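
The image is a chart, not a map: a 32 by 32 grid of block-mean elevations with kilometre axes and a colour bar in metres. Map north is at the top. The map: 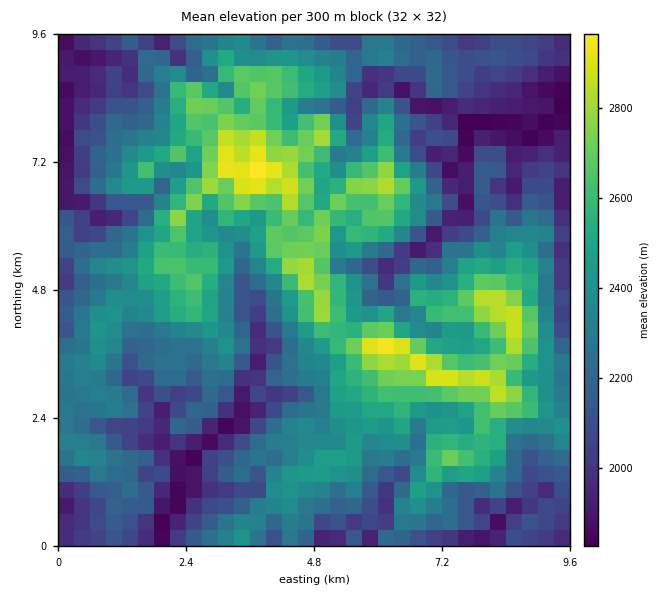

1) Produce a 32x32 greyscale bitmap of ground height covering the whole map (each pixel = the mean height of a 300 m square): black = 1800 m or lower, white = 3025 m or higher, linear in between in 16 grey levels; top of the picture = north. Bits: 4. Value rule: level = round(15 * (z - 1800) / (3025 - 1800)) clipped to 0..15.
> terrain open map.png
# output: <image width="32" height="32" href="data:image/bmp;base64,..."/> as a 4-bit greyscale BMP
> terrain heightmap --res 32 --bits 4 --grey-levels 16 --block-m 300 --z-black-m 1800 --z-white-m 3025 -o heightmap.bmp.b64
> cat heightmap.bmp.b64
<image width="32" height="32" href="data:image/bmp;base64,Qk12AgAAAAAAAHYAAAAoAAAAIAAAACAAAAABAAQAAAAAAAACAAATCwAAEwsAABAAAAAAAAAAAAAAABEREQAiIiIAMzMzAERERABVVVUAZmZmAHd3dwCIiIgAmZmZAKqqqgC7u7sAzMzMAN3d3QDu7u4A////ACM0MhNFZ2RlIkJVQzESQzIiREICNGdlZjQzNmVUMTQzEzVEESNFZ3ZVVCd2VCMTMyNEVCESMzd3dWQ1h1RWQyRFZVMxE0VHiId1Q3mJh1NEZ3ZVIQNFZWeIhmVquphUVWZkMhIRJFZnd4d3WZmZZWdlQzMlQhE1d2eIiWiIqXd3ZWZjE1UhI1ZoiZmHiKu6hmZmU0M1QTM0aJmqqru9ynZmZTNVRVIlVmmau73d3Kh2ZnZFVlZ0FGd4rNztuqu5dlZ3VVZmdiNXir7tuYia2nVGh2VneHUkaKqbuXeIq9t0Rnd3ialkNXrKh5Z6qs3bc0Vnd4modEaKyoVFmZvdyWQ1VniauXRXrbp2Nod5u6ljNXeJqqqFecy2UyNVaJiYY0VVaKqZdou7t4ZTEmZ3h1JTNWeaiHeLu8ipl0EzVndzQxI1nIeZirq6mrl0IjZGUhE0RHnJrLrbm6q6dkFEJEEUV4hYrL3t25nM24UhQhMxE1aKd4zu7tqXqshjEUQjMhNVeJqL7ezLpmimMiFEEiIURWZ5q9zbq8lWlTQwIRARE0VVebrLuoq3N4VDIAARARI0RWm7ubqGZDV0ERIiERARIzRquXu7qYcyMTVDIiEQEiMlZ1Wrq6mHUjM1RDMyERESJVJXl3iHZlZlVUREQzISI0MjVndlZURGZVRDNEMy"/>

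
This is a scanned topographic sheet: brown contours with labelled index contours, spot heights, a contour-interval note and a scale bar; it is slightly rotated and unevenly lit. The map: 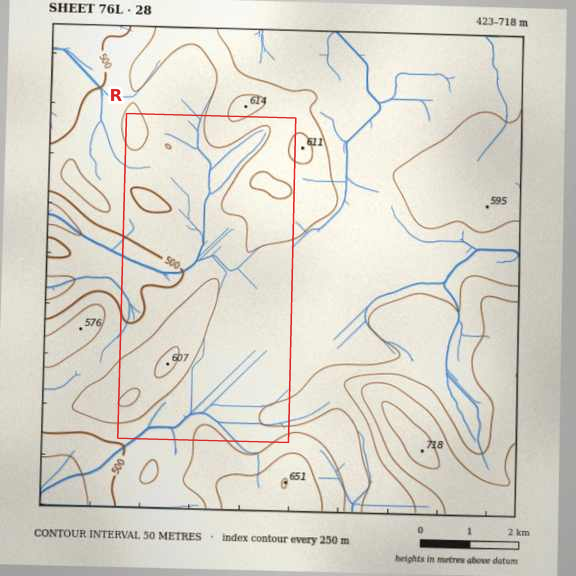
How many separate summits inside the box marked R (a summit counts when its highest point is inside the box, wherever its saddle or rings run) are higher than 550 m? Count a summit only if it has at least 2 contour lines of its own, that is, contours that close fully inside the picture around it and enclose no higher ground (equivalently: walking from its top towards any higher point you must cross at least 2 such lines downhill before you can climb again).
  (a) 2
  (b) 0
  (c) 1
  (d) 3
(c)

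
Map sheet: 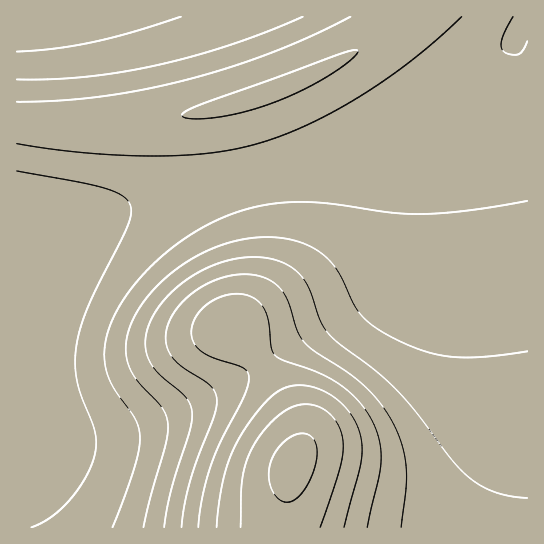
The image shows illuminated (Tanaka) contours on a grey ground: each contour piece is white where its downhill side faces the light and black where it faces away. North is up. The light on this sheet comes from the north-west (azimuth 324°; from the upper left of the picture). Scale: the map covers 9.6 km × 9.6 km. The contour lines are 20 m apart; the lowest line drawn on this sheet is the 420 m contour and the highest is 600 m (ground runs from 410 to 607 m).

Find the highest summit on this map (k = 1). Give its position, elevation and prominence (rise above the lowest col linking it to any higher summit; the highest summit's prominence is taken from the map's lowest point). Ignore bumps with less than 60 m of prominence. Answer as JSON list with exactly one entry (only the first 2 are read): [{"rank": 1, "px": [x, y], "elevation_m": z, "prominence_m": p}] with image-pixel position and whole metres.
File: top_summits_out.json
[{"rank": 1, "px": [293, 465], "elevation_m": 607, "prominence_m": 197}]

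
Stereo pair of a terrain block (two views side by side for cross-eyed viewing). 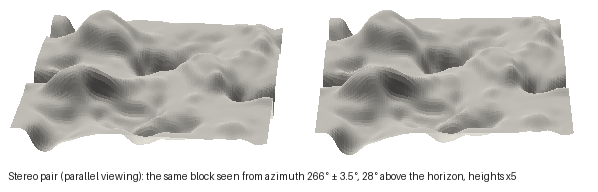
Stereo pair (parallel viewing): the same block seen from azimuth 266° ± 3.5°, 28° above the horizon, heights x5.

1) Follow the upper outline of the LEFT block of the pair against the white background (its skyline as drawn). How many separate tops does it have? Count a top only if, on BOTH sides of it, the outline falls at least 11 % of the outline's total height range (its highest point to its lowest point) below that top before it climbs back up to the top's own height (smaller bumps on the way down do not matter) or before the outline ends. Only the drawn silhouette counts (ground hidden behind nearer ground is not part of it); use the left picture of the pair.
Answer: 2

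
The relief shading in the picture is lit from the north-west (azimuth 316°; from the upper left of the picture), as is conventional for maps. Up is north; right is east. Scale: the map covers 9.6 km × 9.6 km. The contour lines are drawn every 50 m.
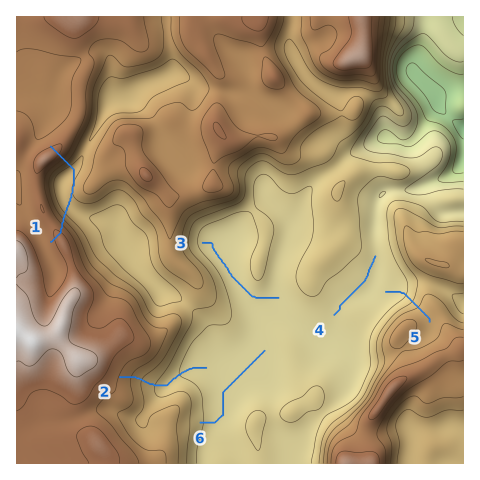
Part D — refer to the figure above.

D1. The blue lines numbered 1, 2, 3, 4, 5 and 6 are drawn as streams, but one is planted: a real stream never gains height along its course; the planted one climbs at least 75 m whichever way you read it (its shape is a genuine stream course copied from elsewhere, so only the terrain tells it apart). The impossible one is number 1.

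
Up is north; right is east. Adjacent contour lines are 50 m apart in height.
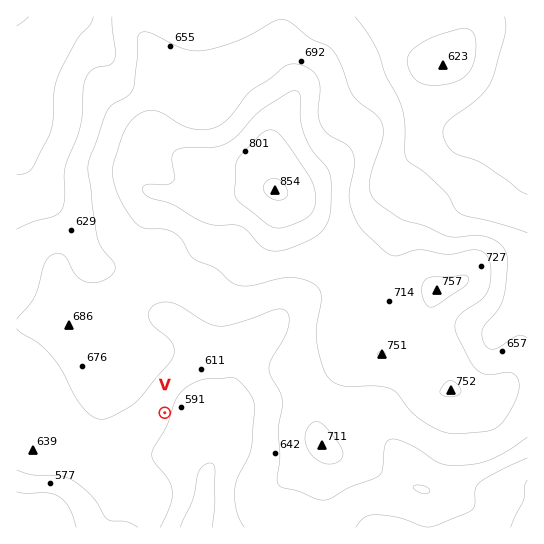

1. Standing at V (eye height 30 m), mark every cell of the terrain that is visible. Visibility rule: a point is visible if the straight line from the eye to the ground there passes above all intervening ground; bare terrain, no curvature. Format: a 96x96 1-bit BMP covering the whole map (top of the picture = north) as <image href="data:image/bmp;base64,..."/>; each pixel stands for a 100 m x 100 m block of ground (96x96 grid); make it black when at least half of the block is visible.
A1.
<image width="96" height="96" href="data:image/bmp;base64,Qk2+BAAAAAAAAD4AAAAoAAAAYAAAAGAAAAABAAEAAAAAAIAEAAATCwAAEwsAAAIAAAAAAAAA////AAAAAAAAAAAAH/4AAAAAAAAAAAAAH/4AAAAAAAAAAAAAH/4AAAAAAAAAAAAAH/4AAAAAAAAAAAAgH/4AAAAAAAAAAAD8P/8AAAAAAAAAAAf+P/8AAAAAAAAAAB////+AAAAAAAAAAf/////iAAAAAAAAB///////AAAAAAAAD///////AAAAAAAD////3///gAAAAAAH////3///gAAAAAAP////////gAAAAAAeAf//////gAAAAAAAAH//////AAAAAAAAAH//////AAAAAAAAAH//////AAAAAAAAAH//////AAAAAAAAAH//////AAAAAAAAAH//////AAAAAAAAAH//////AAAAAAAAAH//////AAAAAAAAAH//////AAAOAAAAAH//////AAAeAAAAAH//////gAA+AAAAAAf/////4AA+AAAAAAP//////gA/AAAAAAH///////wfAAAAAAD///////gHAAAAAAD///////AAAAAAAAA///////AAAAAAAAAH/////2AAAAAAAAAAf////gAAAAAAAAAAf////AAAAAAAAAAAf////AAAAAAAAAAAf////AAAAAAAAAAAf////AAAAAAAAAAAf////AAAAAAAAAAAf////AAAAAAAAAAA/////AAAAAAAAAAA/////AAAAAAAAAAA/////AAAAAAAAAAB/////AAAAAAAAAAB/////AAAAAAAAAAD/////AAAAAAAAAAH////+AAAAAAAAAAH////+AAAAAAAAAAH////8AAAAAAAAAAD////4AAAAAAAAAAB////gAAAAAAAAAAB////AAAAAAAAAAAB////AAAAAAAAAAAB////AAAAAAAAAAAD////AAAAAAAAAAAH////AAAAAAAAAAAP////AAAAAAAAAAAf////AAAAAAAAAAB////+AAAAAAAAAAD////8AAAAAAAAAAH/w//gAAAAAAAAAAH8AP+AAAAAAAAAAAPAAH4AAAAAAAAAAAAAADgAAAAAAAAAAAAAAAAAAAAAAAAAAAAAAAAAAAAAAAAAAAAAAAAAAAAAAAAAAAAAAAAAAAAAAAAAAAAAAAAAAAAAAAAAAAAAAAAAAAAAAAAAAAAAAAAAAAAAAAAAAAAAAAAAAAAAAAAAAAAAAAAAAAAAAAAAAAAAAAAAAAAAAAAAAAAAAAAAAAAAAAAAAAAAAAAAAAAAAAAAAAAAAAAAAAAAAAAAAAAAAAAAAAAAAAAAAAAAAAAAAAAAAAAAAAAAAAAAAAAAAAAAAAAAAAAAAAAAAAAAAAAAAAAAAAAAAAAAAAAAAAAAAAAAAAAAAAAAAAAAAAAAAAAAAAAAAAAAAAAAAAAAAAAAAAAAAAAAAAAAAAAAAAAAAAAAAAAAAAAAAAAAAAAAAAAAAAAAAAAAAAAAAAAAAAAAAAAAAAAAAAAAAAAAAAAAAAAAAAAAAAAAAAAAAAAAAAAAAAAAAAAAAAAAAAAAAAAAAAAAAAAAAAAAAAAAAAAAAAAAAAAAAAAAAAAAAAAAAAA="/>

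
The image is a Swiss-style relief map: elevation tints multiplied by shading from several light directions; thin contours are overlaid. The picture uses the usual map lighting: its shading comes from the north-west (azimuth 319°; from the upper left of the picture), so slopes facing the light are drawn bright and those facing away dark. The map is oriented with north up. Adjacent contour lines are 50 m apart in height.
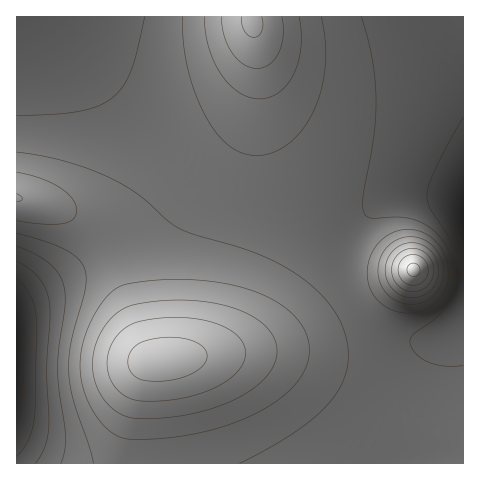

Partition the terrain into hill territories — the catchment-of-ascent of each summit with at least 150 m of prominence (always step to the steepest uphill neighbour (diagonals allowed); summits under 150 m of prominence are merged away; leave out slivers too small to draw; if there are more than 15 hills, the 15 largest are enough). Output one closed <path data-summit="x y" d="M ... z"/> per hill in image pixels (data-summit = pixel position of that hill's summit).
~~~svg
<path data-summit="164 360" d="M49 16l-33 1 0 446 379 1 1-6 8-5 9-34 22-65 8-15 7-7-23 8-24-1-22-11-20-21-13-27-2-10 0-21 10-22 16-17-23 8-57-4-43-8-32-14-25-20-72-71-32-35z"/><path data-summit="252 21" d="M449 16l-399 1 38 49 32 35 46 47 44 40 22 12 25 8 45 8 47 2 11-2 24-14 21-8 29 0 30 9 0-148-10-23z"/><path data-summit="413 270" d="M425 193l-28 4-16 7-12 8-13 15-6 10-4 12 0 21 5 17 10 20 20 21 15 9 11 3 25-1 17-8 14-11-20 19-8 15-22 65-9 34-8 5-1 5 68 1 1-260-15-6z"/>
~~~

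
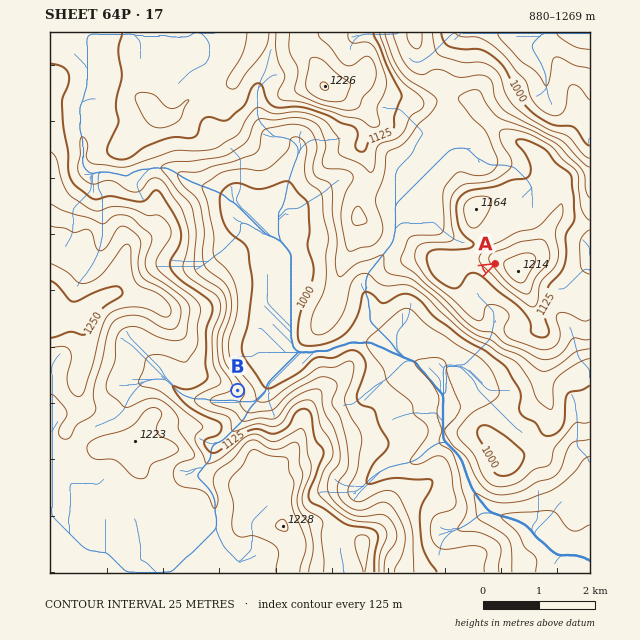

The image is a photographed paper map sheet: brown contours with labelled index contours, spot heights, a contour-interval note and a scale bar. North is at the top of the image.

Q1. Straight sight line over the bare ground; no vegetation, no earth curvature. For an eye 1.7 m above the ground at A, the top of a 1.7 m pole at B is visible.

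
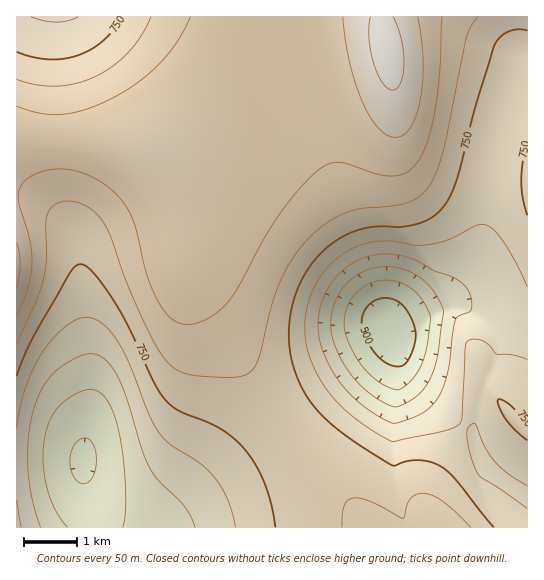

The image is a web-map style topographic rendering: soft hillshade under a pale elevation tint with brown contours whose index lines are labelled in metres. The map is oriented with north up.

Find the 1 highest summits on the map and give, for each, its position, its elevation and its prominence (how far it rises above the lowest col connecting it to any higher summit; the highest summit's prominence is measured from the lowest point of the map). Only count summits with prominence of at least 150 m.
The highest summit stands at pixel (387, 49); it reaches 967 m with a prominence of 493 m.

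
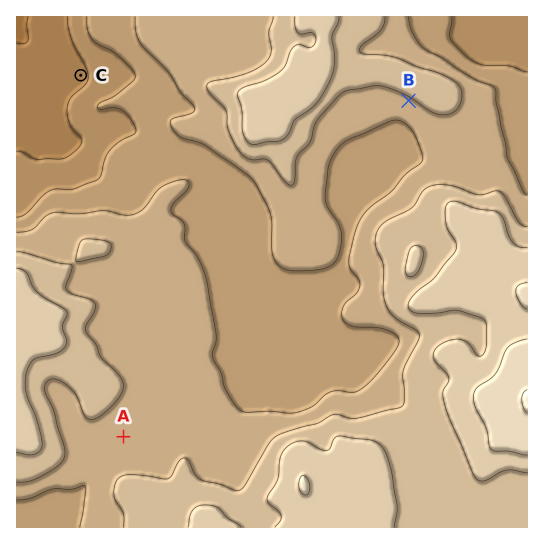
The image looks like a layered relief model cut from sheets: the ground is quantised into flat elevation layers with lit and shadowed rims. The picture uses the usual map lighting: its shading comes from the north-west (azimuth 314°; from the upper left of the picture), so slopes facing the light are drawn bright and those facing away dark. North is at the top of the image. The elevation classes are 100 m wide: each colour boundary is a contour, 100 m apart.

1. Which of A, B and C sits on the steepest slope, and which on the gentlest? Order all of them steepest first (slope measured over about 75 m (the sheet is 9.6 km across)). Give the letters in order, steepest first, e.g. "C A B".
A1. B C A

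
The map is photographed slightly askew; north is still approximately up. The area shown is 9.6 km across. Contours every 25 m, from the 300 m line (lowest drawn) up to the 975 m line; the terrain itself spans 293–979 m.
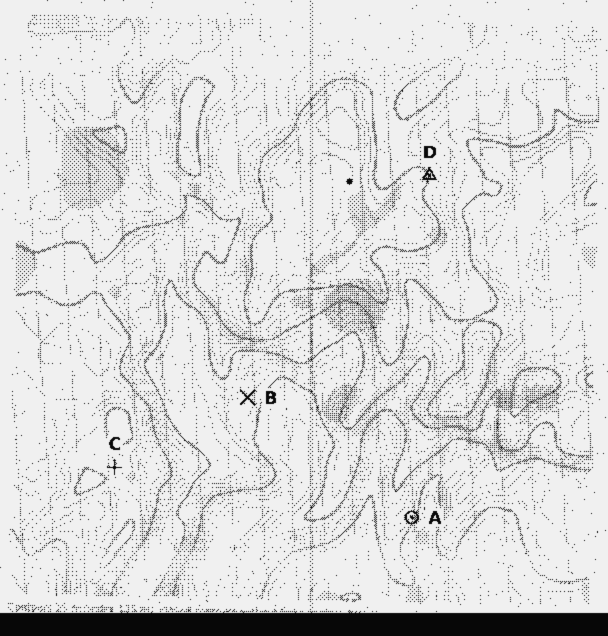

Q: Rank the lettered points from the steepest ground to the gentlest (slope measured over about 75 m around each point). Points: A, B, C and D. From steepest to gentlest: A B D C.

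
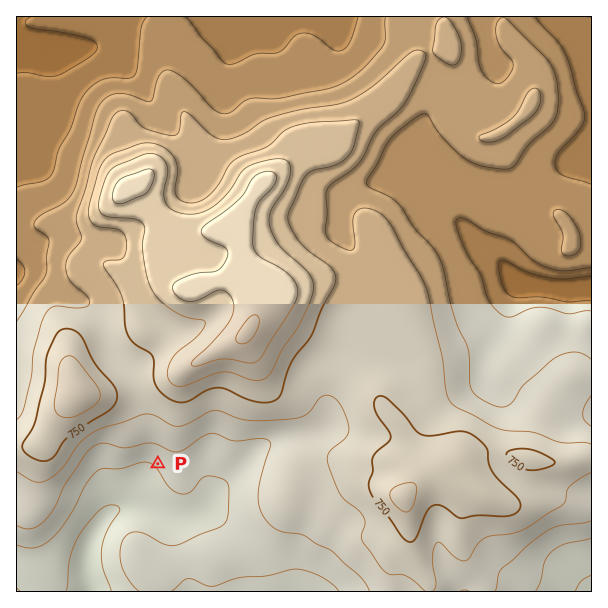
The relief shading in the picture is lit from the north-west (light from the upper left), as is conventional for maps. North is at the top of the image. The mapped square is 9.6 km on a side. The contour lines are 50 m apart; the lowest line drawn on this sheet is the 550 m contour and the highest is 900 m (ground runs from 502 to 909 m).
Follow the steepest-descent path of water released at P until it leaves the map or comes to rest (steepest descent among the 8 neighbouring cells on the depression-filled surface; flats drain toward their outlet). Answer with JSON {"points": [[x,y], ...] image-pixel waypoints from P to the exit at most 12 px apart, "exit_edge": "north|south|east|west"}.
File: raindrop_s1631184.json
{"points": [[158, 464], [146, 476], [140, 488], [129, 500], [117, 509], [105, 518], [96, 530], [90, 542], [87, 554], [87, 566], [87, 578], [90, 590], [90, 591]], "exit_edge": "south"}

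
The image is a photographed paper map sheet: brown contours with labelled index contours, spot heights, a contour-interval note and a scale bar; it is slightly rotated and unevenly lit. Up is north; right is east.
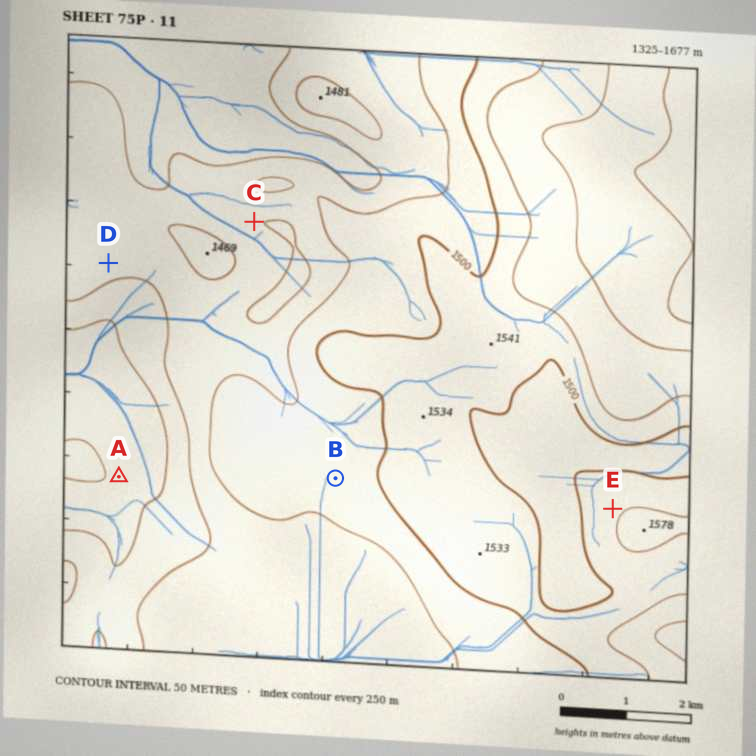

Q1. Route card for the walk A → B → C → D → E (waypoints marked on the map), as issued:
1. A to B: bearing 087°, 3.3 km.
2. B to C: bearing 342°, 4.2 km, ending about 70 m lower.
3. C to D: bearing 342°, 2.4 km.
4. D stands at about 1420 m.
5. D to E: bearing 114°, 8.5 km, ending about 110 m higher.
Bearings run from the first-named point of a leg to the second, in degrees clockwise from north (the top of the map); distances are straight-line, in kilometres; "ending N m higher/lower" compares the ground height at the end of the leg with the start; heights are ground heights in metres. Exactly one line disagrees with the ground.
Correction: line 3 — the bearing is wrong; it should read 251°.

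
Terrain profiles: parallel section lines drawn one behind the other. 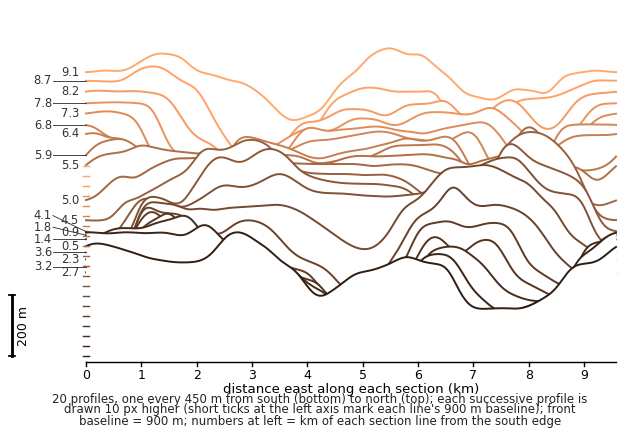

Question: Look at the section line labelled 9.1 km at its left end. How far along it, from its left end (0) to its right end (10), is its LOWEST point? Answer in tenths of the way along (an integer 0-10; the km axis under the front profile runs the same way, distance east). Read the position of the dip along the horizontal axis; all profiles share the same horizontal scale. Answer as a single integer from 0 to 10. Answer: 4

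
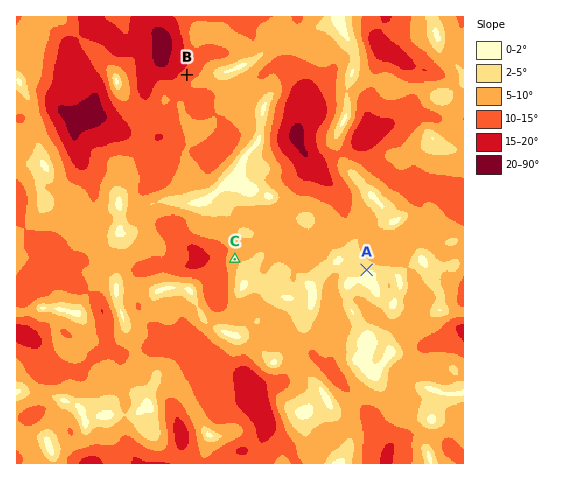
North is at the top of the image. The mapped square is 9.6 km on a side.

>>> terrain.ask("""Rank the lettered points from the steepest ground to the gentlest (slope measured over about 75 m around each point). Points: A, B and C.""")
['B', 'C', 'A']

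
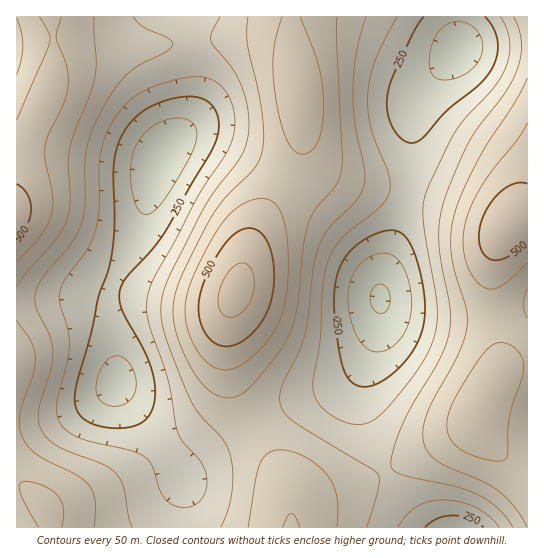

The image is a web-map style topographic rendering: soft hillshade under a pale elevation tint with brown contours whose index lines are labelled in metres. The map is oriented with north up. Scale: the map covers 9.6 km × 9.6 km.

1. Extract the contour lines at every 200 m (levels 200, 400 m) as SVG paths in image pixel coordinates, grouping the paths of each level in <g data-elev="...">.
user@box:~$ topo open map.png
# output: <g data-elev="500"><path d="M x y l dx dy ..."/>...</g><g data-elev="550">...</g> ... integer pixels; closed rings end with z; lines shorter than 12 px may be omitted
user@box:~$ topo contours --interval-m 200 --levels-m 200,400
<g data-elev="200"><path d="M111 406l-6-2-6-5-3-6 0-10 3-11 6-9 6-6 7-1 7 3 6 7 5 11 0 10-2 8-6 7-7 4z"/><path d="M374 352l-11-7-9-15-5-20 0-20 4-15 8-12 12-8 13-2 11 5 8 13 6 20 0 20-4 16-9 15-12 8z"/><path d="M143 214l-4-3-3-6-5-22 0-20 5-17 9-13 13-10 17-5 14 2 5 5 3 8-1 9-5 12-29 49-11 10z"/><path d="M439 79l-7-5-3-9 1-15 5-13 7-9 8-5 11-1 9 3 8 6 4 10 1 9-4 10-7 9-10 7-12 4z"/></g><g data-elev="400"><path d="M94 527l1-26-2-8-4-8-12-10-41-21-9-8-5-11-3-10 1-12 13-39 2-16-4-16-14-22"/><path d="M337 527l0-30-3-11-6-9-9-10-12-9-13-6-13-2-8 1-6 3-7 11-5 16-7 46"/><path d="M527 318l-4-13 4-16"/><path d="M17 286l10-15 30-33 7-11 4-10 2-18-2-34 2-16 4-16 17-40 5-20-2-56"/><path d="M527 78l-12 24-37 58-15 30-8 23-4 20 0 20 4 20 11 36 1 18-3 14-6 14-30 55-4 12-1 12 2 13 8 11 12 7 36 15 17 11 16 15 13 21"/><path d="M17 18l4 13 2 14-2 14-4 16"/><path d="M248 17l-1 14 0 14 12 48 4 26 1 19-2 15-8 16-29 29-16 23-28 57-6 16-2 13 1 14 3 14 7 18 9 17 8 12 8 8 9 6 9 2 11-2 12-9 24-28 13-21 6-13 4-15 6-63 5-22 7-15 19-22 6-13 2-18-5-114 0-26"/></g>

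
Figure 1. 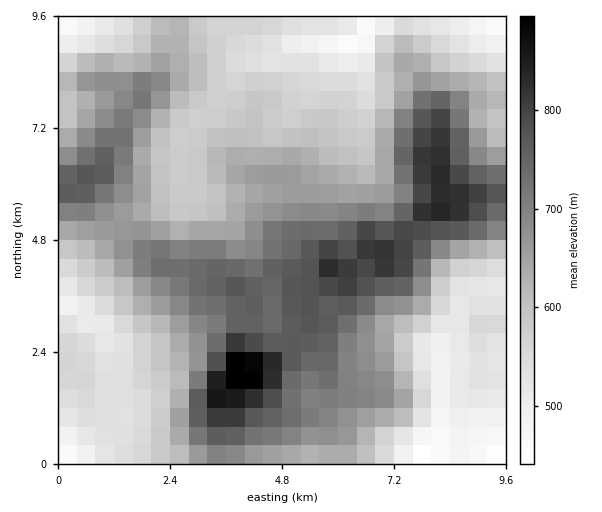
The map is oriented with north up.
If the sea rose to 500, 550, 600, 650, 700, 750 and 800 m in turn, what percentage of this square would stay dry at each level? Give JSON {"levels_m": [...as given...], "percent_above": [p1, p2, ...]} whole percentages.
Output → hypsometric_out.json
{"levels_m": [500, 550, 600, 650, 700, 750, 800], "percent_above": [94, 79, 60, 44, 29, 16, 6]}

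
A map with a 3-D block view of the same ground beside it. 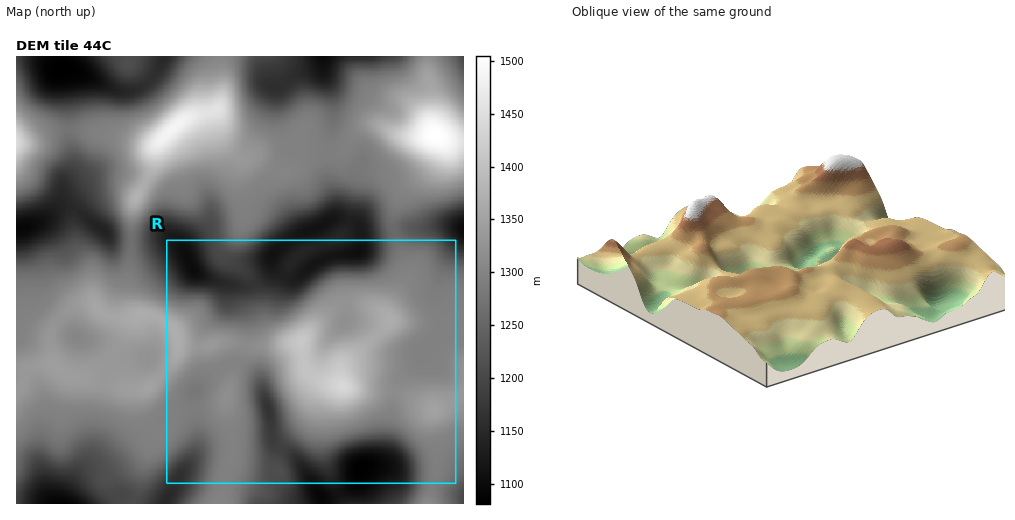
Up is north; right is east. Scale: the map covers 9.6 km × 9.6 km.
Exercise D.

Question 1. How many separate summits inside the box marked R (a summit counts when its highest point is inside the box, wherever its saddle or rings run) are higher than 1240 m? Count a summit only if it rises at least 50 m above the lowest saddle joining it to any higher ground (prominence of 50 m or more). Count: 2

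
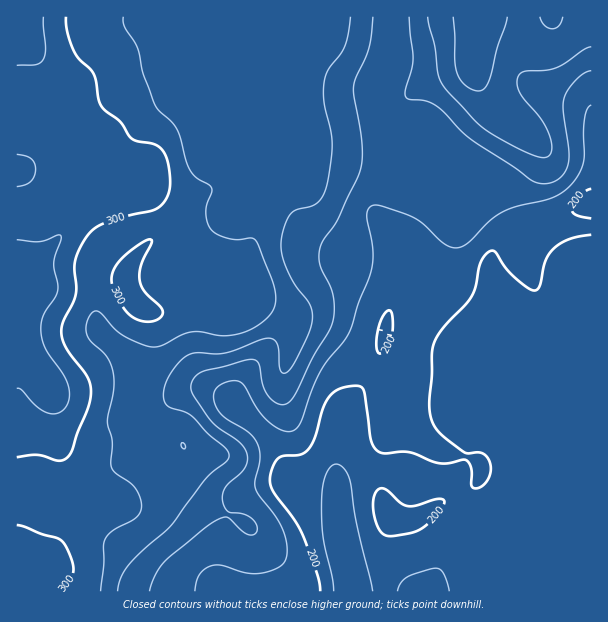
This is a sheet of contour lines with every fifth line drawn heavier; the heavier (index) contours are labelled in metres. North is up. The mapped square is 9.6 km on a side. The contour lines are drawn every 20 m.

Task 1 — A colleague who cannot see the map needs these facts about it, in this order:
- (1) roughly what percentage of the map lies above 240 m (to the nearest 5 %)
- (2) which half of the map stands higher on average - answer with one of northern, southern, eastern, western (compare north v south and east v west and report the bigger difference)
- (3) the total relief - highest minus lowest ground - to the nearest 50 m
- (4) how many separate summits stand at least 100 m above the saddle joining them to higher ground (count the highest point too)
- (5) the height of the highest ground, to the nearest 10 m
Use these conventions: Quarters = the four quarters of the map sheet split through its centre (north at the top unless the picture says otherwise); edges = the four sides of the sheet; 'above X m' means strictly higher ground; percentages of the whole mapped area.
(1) Ground above 240 m makes up about 55 % of the sheet.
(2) Taken as a whole, the western half is higher than the eastern.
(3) From the lowest to the highest ground is roughly 150 m.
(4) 1 summit rises at least 100 m above its surroundings.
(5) About 340 m is the highest elevation on the sheet.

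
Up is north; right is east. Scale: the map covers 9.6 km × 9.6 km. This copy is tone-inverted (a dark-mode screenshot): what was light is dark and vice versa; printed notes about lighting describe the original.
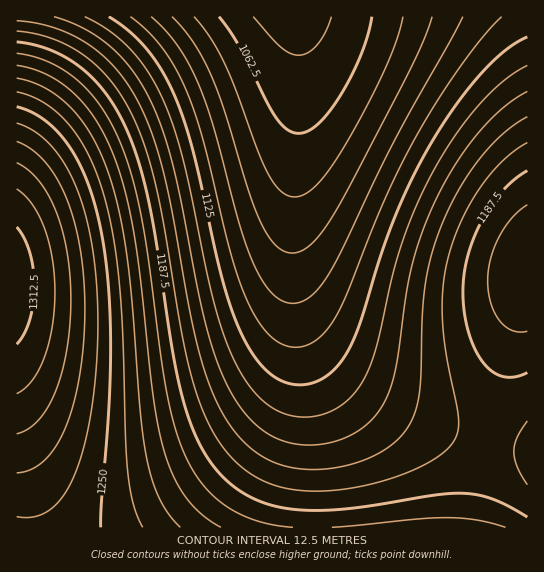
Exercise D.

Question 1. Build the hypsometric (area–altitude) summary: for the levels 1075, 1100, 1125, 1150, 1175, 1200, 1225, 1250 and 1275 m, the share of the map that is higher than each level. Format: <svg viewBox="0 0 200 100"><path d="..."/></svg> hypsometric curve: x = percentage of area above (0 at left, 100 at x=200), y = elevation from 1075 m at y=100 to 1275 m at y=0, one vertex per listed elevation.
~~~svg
<svg viewBox="0 0 200 100"><path d="M183 100l-19-12-24-13-24-13-29-12-34-12-16-13-11-13-12-12"/></svg>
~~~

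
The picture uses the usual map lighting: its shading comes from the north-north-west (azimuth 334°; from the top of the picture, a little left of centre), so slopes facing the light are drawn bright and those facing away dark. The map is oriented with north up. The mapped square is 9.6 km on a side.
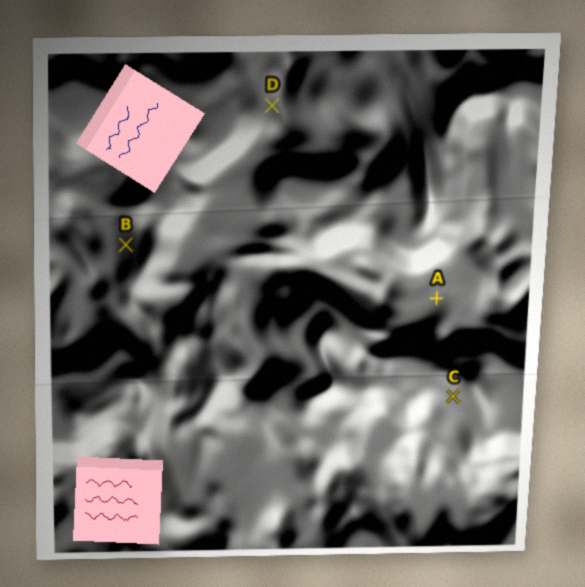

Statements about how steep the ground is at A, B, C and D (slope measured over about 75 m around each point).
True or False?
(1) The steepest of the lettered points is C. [False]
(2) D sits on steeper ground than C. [True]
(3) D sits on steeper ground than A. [True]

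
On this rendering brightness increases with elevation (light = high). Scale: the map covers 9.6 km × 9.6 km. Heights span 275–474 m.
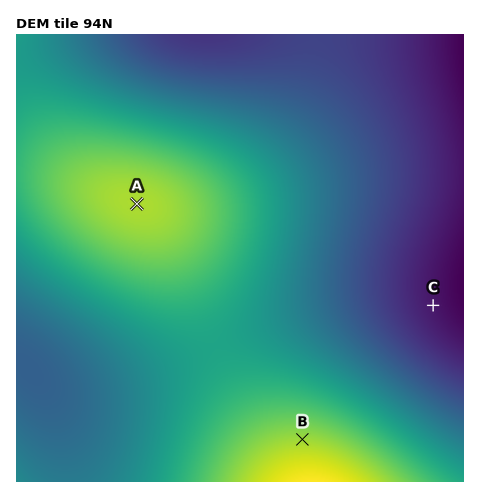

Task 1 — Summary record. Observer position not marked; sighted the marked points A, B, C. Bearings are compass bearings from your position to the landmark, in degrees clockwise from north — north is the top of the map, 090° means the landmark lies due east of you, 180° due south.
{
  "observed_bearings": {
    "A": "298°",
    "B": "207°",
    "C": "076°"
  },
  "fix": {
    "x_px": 362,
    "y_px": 323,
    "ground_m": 330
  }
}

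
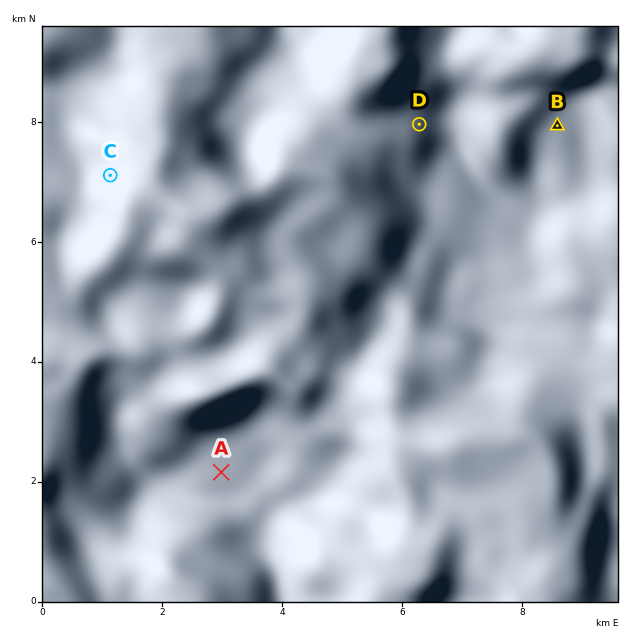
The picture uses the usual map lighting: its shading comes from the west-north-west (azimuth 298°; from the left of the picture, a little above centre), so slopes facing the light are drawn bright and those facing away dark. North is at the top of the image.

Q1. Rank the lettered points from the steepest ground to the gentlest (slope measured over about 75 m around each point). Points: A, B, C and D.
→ C D B A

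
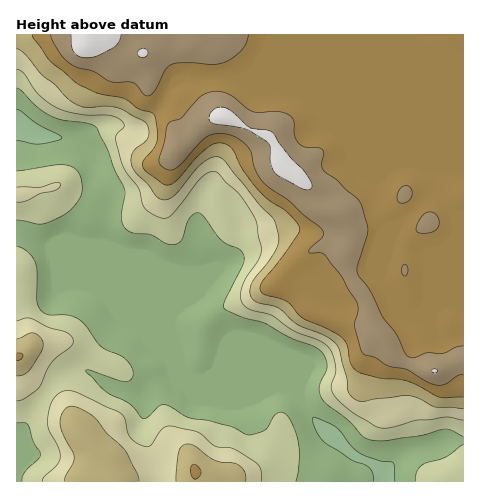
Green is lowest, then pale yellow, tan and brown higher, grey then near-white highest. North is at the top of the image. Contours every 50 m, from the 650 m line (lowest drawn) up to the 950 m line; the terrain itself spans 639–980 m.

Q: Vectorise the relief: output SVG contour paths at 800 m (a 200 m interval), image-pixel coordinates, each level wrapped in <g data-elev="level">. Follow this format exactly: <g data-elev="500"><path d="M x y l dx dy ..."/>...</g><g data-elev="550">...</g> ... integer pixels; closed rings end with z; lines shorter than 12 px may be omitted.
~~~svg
<g data-elev="800"><path d="M139 481l-2-8-14-25-16-14-14-18-12-7-10-3-7 4-4 11 2 11 12 25-1 6-7 13-2 5"/><path d="M246 481l-1-9-6-7-5-2-12-1-7-2-20-14-7-2-6 2-3 5-3 30"/><path d="M17 376l7-1 5-5 11-17 3-8-2-7-7-5-5 0-12 6"/><path d="M17 49l7 4 17 21 13 10 13 14 7 5 13 4 18-1 12 2 29 15 3 7-1 7-3 5-12 9-2 6 0 6 4 9 13 12 11 14 7 2 8-4 22-27 11-9 9-3 8 3 35 44 14 14 5 16 1 8-3 8-25 34-1 7 1 6 7 6 20 5 19 16 26 11 12 8 5 9 7 27 1 12 6 8 9 2 44-6 12 3 16 9 28 2"/></g>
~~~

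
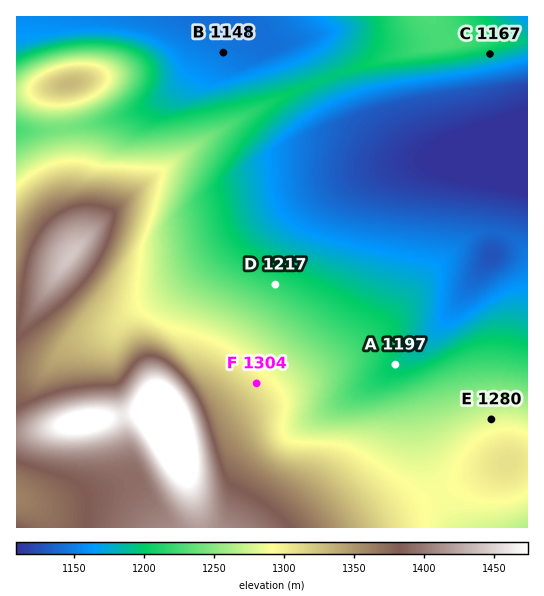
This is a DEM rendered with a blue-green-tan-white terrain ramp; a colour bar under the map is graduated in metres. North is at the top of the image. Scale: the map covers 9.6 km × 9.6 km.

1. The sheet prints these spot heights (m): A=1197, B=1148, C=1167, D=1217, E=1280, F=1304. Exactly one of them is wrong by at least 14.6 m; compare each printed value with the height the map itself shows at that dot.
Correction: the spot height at C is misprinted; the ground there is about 1193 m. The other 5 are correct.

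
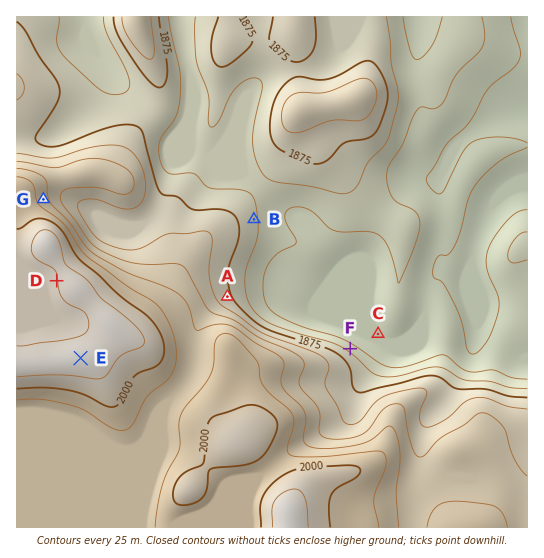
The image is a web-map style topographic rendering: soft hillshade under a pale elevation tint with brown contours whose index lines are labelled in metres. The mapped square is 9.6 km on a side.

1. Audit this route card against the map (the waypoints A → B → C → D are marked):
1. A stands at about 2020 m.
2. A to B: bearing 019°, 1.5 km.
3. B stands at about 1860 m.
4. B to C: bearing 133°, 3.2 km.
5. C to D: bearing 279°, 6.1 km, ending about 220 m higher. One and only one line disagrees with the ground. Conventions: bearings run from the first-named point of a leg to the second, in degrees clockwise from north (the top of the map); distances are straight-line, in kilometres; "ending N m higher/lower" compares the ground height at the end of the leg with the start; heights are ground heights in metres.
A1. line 1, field height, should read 1880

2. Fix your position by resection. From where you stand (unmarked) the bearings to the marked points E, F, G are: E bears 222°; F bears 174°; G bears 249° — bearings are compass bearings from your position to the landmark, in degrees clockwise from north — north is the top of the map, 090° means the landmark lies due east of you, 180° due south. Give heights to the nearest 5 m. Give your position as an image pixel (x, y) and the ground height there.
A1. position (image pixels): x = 322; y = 91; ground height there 1895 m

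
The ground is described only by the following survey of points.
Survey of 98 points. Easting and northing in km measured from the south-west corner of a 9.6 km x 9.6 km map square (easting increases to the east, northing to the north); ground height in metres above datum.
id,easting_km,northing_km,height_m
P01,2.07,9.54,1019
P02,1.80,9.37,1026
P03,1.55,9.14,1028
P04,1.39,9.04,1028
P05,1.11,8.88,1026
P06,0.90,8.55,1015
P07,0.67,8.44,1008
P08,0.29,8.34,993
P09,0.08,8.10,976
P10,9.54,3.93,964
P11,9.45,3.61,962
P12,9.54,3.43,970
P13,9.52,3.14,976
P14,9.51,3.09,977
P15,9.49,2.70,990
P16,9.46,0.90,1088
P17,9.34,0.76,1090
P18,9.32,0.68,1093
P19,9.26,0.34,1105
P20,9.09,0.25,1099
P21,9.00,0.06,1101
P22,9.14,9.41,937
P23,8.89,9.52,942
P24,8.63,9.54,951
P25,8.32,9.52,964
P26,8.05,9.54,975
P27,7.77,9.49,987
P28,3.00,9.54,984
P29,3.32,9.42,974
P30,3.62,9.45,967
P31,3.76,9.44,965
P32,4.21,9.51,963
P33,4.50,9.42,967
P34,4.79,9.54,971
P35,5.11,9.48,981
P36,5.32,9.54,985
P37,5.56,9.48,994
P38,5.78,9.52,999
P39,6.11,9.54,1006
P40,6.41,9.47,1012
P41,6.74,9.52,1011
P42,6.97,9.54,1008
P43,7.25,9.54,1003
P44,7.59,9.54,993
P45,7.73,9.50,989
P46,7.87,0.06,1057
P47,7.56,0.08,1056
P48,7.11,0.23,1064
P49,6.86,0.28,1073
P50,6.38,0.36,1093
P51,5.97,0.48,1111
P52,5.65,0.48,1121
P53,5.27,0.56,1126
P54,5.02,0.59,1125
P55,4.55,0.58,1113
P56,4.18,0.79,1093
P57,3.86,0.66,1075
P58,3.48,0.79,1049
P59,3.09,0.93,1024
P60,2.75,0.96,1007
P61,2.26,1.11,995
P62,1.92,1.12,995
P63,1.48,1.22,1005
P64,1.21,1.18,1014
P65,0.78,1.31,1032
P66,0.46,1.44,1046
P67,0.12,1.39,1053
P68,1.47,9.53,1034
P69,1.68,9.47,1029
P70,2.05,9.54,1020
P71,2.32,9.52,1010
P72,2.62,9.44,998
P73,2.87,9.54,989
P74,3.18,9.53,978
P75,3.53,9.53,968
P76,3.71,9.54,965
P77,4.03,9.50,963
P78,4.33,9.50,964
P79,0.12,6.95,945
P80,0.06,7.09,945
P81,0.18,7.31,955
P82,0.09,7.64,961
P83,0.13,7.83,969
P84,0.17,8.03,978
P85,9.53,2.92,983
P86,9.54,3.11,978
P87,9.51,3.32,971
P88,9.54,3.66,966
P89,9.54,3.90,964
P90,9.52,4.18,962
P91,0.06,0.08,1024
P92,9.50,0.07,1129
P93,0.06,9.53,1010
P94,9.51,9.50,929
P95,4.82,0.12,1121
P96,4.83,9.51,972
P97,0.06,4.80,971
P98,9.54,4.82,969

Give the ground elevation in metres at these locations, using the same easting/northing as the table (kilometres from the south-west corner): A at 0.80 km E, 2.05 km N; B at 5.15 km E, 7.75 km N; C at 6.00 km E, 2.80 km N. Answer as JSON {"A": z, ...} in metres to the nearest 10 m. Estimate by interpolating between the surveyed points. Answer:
{"A": 1040, "B": 1000, "C": 1040}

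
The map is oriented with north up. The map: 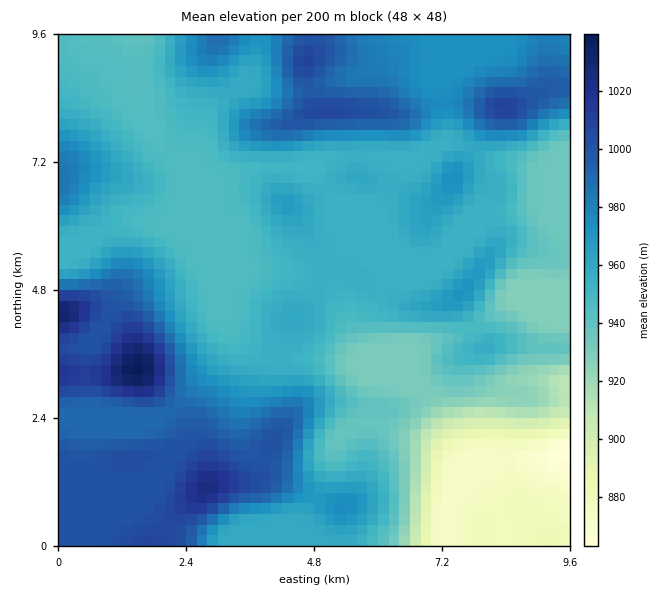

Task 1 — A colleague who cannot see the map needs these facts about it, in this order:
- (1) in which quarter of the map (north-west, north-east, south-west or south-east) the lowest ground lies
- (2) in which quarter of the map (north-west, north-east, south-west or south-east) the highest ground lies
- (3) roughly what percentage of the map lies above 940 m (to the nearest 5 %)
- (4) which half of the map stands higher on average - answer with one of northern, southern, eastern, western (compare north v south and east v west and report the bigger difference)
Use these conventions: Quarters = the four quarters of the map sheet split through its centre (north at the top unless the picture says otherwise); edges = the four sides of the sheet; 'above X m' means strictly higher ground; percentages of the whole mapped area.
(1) The lowest ground is in the south-east quarter.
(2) The highest point lies in the south-west quarter of the map.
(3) Roughly 80 % of the ground is higher than 940 m.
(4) The western half stands higher on average than the eastern half.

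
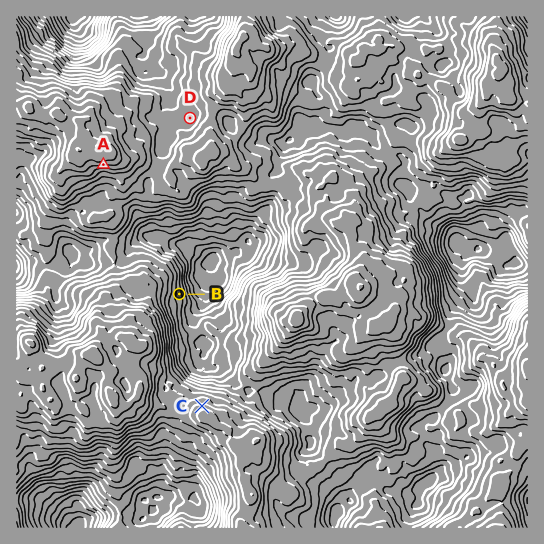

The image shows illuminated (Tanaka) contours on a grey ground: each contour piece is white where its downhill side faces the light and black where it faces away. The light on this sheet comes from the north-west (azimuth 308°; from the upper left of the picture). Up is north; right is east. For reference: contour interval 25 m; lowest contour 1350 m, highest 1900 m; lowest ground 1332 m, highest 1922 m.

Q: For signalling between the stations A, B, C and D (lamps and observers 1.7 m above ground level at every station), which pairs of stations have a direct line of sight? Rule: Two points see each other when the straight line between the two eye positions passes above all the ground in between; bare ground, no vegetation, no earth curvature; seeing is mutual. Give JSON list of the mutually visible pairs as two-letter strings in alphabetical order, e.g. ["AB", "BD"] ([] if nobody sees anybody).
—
["AC", "BC"]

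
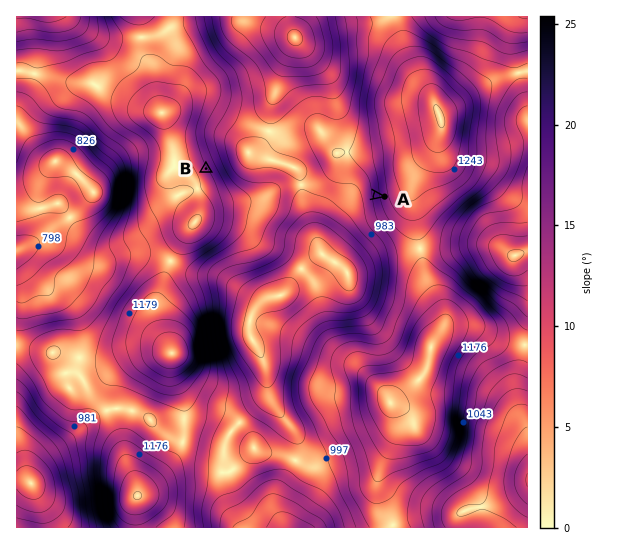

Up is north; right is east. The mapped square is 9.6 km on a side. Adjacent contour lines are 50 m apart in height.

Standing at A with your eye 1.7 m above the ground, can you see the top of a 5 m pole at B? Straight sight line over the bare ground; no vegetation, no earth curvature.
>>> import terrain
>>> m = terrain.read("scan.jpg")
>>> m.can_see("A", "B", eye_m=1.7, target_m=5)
True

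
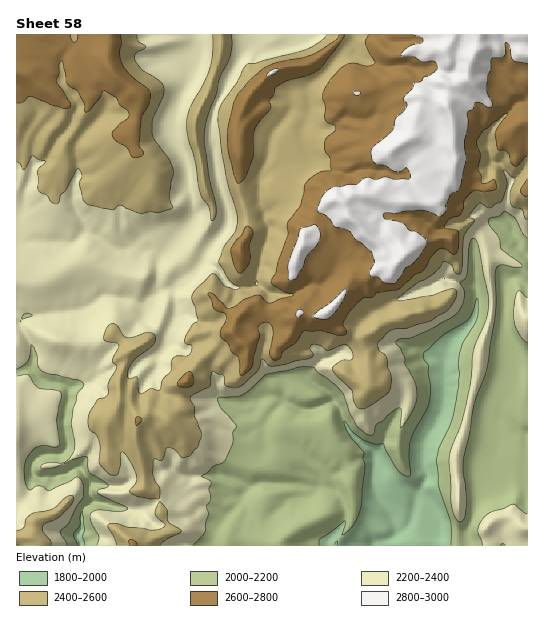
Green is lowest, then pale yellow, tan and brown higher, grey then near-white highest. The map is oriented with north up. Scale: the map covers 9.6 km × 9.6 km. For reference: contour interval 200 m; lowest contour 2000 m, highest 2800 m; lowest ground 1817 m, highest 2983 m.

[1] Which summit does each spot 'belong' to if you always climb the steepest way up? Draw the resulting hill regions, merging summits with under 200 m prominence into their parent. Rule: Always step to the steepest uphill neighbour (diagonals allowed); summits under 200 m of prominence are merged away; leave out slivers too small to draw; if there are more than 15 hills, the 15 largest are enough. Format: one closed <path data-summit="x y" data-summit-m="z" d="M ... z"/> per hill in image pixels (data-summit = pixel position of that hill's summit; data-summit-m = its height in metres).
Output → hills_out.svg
<path data-summit="473 57" data-summit-m="2983" d="M527 34l-172 0-3 11-20 19-5 8-12 9-8 8-1 4-7 0-7 4-1 15-20 25-3 22-8 17-1 12 1 16 9 25-8 26-5 29-3 3-10 2-14-4-12-16-14-7-2 0-8 9-23-26-9 8-2 7 0 31-14 14-19-7-23-3-12 10-12 5-53 5-7 7-2 0-1 50 15-5 10 12 24 6 4 4 0 11-5 20 4 24-1 4-5 6-20 1-7 4-3 6 0 8 9 5 16-1 22-10 12 16-2 10 5 9 37 8 14-1 16-10 9-2 19-2 9-5 11-1 16 1 10 7 6 0-4 8-17 19-10 22 256 0 1-15 5-10 12-41 4-5 18-6 22-1 0-105-15 0-1-11-8-21 1-48 4-4 8-1 9 7 2-1z"/><path data-summit="111 69" data-summit-m="2748" d="M195 34l-179 1 1 287 2 0 7-7 53-5 12-5 12-10 23 3 19 7 14-14-2-12 3-23 31-33 4-8-7-27-3-28-12-21-2-18 18-44 3-22 4-10z"/><path data-summit="273 72" data-summit-m="2823" d="M354 34l-49 0-6 5-22 10-14 0-9-7-13 13-25 49-5 21 0 14 4 16 1 18 9 28 3 16-4 12-17 20-6 12 16 8 7 11 10 7 13 2 9-5 5-29 7-19 1-8-9-24-1-16 1-12 8-17 3-22 20-25 1-15 7-4 7 0 1-4 21-18 4-7 20-19z"/><path data-summit="31 537" data-summit-m="2490" d="M31 367l-15 6 0 172 65 1-2-13 2-4 0-16 4-6 8-6-4-8 0-13-10-13-22 10-16 1-9-5 0-8 3-6 7-4 20-1 5-6 1-4-4-24 5-20 0-11-4-4-24-6z"/><path data-summit="199 111" data-summit-m="2592" d="M254 34l-58 1 0 10-4 10-3 22-18 44 2 18 12 21 3 28 7 24-4 11-20 22 22 26 34-47 1-9-12-42-5-48 5-21 25-49 14-14z"/><path data-summit="133 545" data-summit-m="2622" d="M217 489l-19 1-9 5-19 2-31 13-17-1-29-7-8 5-4 6 0 16-2 4 1 10 2 3 127 0 11-22 21-25-16-9z"/><path data-summit="527 528" data-summit-m="2332" d="M527 469l-21 0-18 6-4 5-12 41-5 10 0 15 61-1z"/><path data-summit="527 319" data-summit-m="2389" d="M517 278l-8 1-4 4-1 25 0 23 10 32 14-2 0-76z"/>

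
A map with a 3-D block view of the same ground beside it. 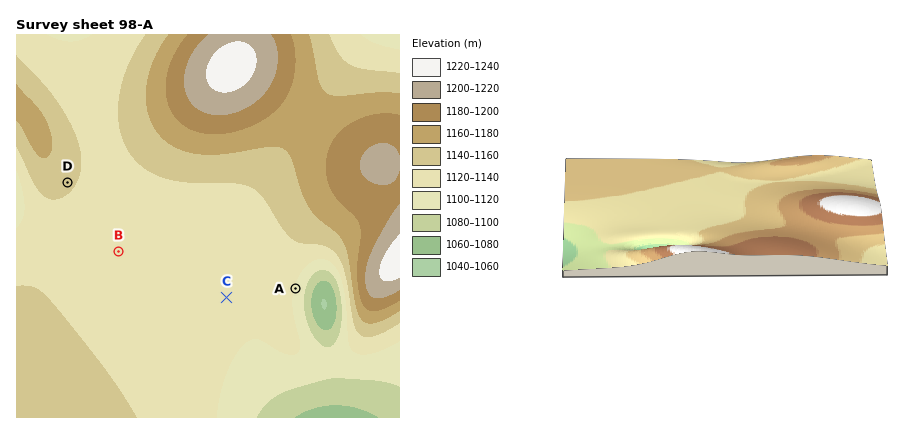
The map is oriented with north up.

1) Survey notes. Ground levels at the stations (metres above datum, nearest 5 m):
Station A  1120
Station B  1130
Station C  1125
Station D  1145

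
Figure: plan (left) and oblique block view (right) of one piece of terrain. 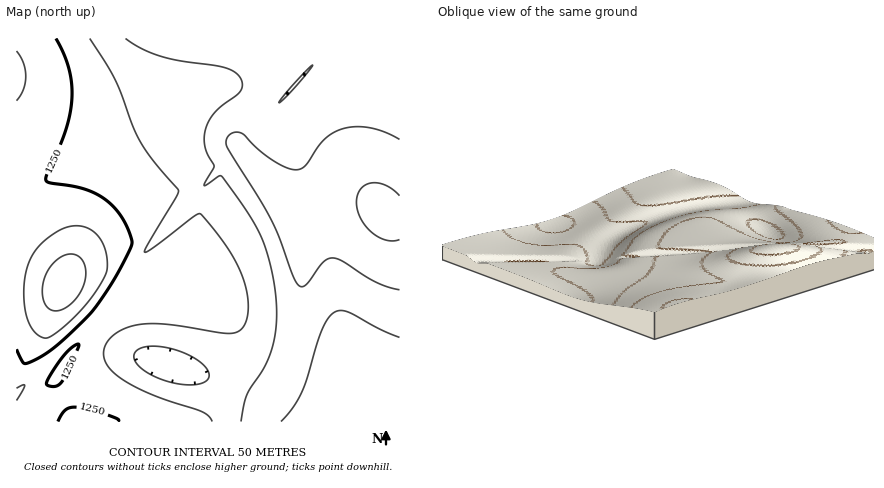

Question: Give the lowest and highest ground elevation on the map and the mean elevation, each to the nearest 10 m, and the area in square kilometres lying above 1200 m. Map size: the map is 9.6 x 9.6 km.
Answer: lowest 1040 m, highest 1380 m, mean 1180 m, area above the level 35.4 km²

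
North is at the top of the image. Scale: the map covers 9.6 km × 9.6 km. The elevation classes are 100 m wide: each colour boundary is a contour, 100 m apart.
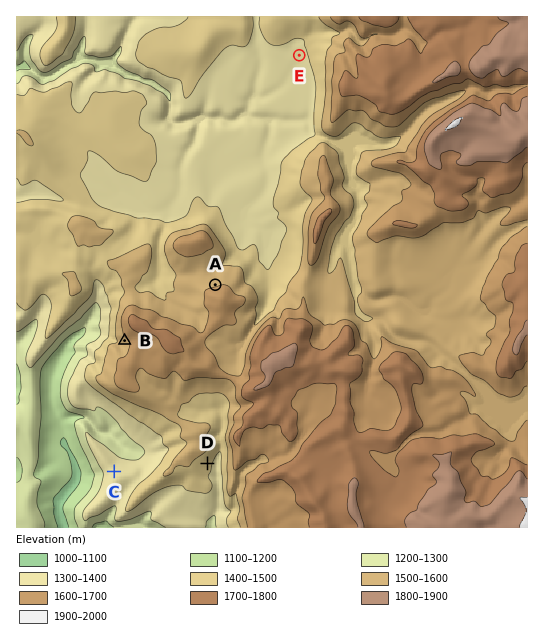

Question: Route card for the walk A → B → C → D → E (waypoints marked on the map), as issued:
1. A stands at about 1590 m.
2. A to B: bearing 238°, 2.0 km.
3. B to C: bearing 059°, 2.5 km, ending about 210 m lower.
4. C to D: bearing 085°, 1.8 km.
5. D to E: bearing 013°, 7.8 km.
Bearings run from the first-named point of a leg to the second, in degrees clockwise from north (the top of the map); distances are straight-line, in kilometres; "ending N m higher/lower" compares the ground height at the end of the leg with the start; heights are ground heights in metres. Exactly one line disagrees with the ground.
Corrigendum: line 3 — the bearing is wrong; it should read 185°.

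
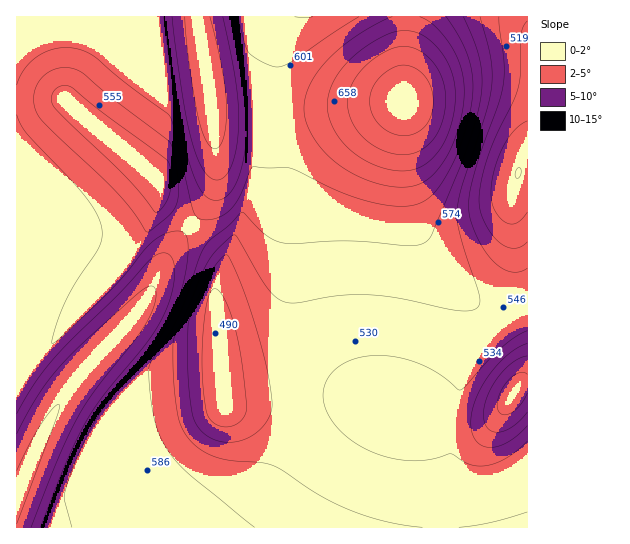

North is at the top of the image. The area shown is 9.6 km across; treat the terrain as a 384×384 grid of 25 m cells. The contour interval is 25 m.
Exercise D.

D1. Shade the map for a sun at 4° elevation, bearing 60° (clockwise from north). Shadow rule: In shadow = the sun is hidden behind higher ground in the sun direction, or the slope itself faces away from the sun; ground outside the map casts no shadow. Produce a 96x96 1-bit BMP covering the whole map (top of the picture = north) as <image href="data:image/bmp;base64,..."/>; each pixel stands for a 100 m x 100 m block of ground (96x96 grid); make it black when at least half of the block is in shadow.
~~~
<image width="96" height="96" href="data:image/bmp;base64,Qk2+BAAAAAAAAD4AAAAoAAAAYAAAAGAAAAABAAEAAAAAAIAEAAATCwAAEwsAAAIAAAAAAAAA////AAAAAAAAAAAAAAAAAAAAAAAAAAAAAAAAAAAAAAAAAAAAAAAAAAAAAAAAAAAAAAAAAAAAAAAAAAAAAAAAAAAAAAAAAAAAAAAAAAAAAAAAAAAAAAAAAAAAAAAAAAAAAAAAAAAAAAAAAAAAAAAAAAAAAAAAAAAAAAAAAAAAAAAAAAAAAAAAAAAAAAAAAAAAAAAAAAAAAAAAAAAAAAAAAAAAAAAAAAAAAAAAAAAAAAAAAAAAAAAAAAAAAAAAAAAAAAAAAAAAAAAAAAAAAAAAAAAAAAAAAAAAAAAAAAAAAAAAAAAAAAAAAAAAAACAAAAAAAAAAAAAAACAAAAAAAAAAAAAAADAAAAAAAAAAAAAAADAAAAAAAAAAAAAAADAAAAAAAAAAAAAAADgAAAAAAAAAAAAAABgAAAAAAAAAAAAAAAwAAAAAAAAAAAAAAAwAAAAAAAAAAAAAAAQAAAAAAAAAAAAAAAAAAAAAAAAAAAAAAAAAAAAAAAAAAAAAAAAAAAAAAAAAAAAAAAAAAAAAAAAAAAAAAAAAAAAAAAAAAAAAAAAAAAAAAAAAAAAAAAAAAAAAAAAAAAAAAAAAAAAAAAAAAAAAAAAAAAAAAAAAAAAAAAAAAAAAAAAAAAAAAAAAAAAAAAAAAAAAAAAAAAAAAAAAAAAAAAAAAAAAGAAAAAAAAAAAAAAAGAAAAAAAAAAAAAAAPAAAAAAAAAAAAAAAPAAAAAAAAAAAAAAAfAAAAAAAAAAAAAAAfAAAAAAAAAAAAAAAfAAAAAAAAAAAAAAA/AAAAAAAAAAAAAAAfAAAAAAAAAAAAAAAeAAAAAAAAAAAAAAAeAAAAAAAAAAAAAAAOAAAAAAAAAAAAAAAOAAAAAAAAAAAAAAAGAAAAAAAAAAAAAAAEAAAAAAAAAAAAAAAAAAAAAAAAAAAAAAAAAAAAAAAAAAAABwAAAAAAAAAAAAAAB/AAAAAAAAAAAAAAD/wAAAAAAAAAAAAAH/8AAAAAAAAAAAAAP/8AAAAAAAAAAAAAf/8AAAAAAAAAAAAAf/8AAAAAAAAAAAAA//8AAAAAAAAAAAAB//8AAAAAAAAAAAAB//8AAAAAAAAAAAAD//8AAAAAAAAAAAAD//8AAABwAAAAAAAH//8AAAD4AAAAAAAH//4AAAD8AAAAAAAH//4AAAD4AAAAAAAP//4AAABwAAAAAAAP//4AAAAgAAAAAAAP//4AAAAAAAAAAAAP//4AAAAAAAAAAAAP//wAAAAAAAAAAAAf//wAAAAAAAAAAAB///wAAAAAAAAAAAD/P/wAAAAAAAAAAAH+H/wAAAAAAAAAAAP4D/wAAAAAAAAAAAPwD/wAAAAAAAAAAAHgD/gAAAAAAAAAAADAD/gAAAAAAAAAAAAAD/gAAAAAAAAAAAAAD/gAAAAAAAAAAAAAD/gAAAAAAAAAAAAAD/AAAAAAAAAAAAAAD/AAAAAAAAAAAAAAD/AAAAAAAAAAAAAAD/AAAAAAAAAAAAAAB/AAAAAAAAAAAAAAA/AAAAAAAAAAAAAAAeAAAAAAAAAAA="/>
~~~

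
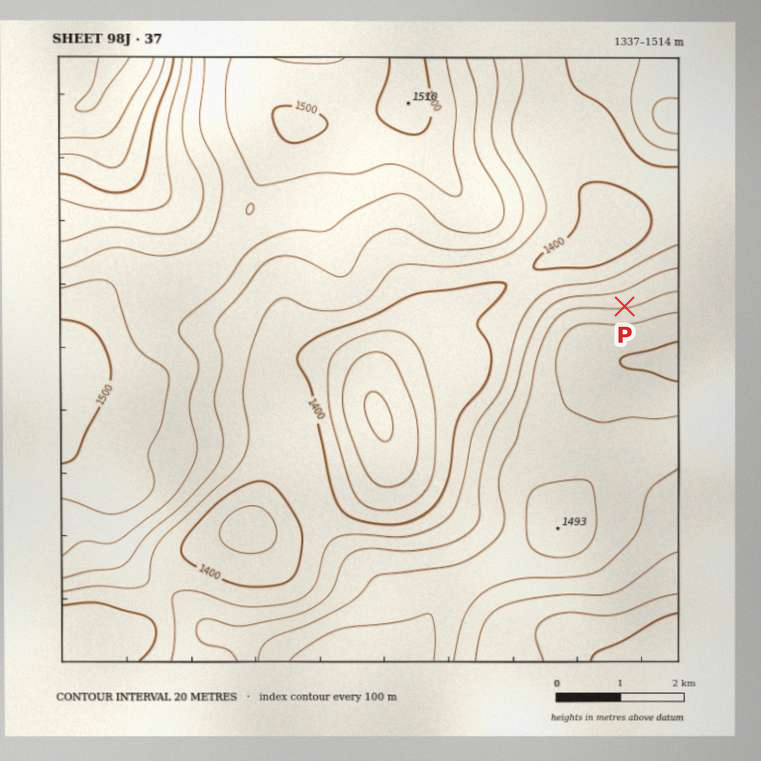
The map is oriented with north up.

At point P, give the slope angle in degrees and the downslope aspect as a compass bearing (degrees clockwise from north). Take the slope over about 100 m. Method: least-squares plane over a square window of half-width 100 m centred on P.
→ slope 4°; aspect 351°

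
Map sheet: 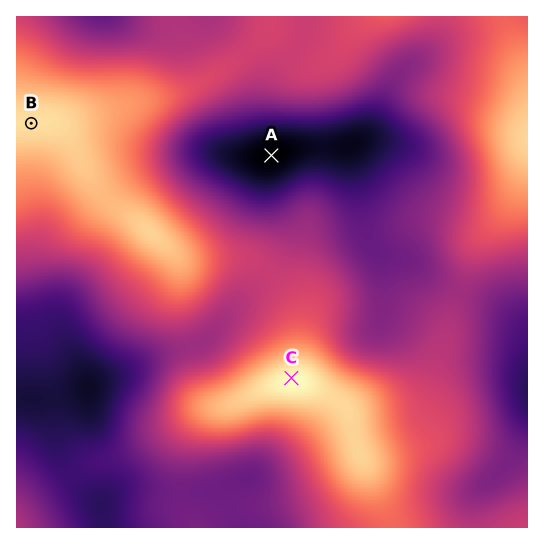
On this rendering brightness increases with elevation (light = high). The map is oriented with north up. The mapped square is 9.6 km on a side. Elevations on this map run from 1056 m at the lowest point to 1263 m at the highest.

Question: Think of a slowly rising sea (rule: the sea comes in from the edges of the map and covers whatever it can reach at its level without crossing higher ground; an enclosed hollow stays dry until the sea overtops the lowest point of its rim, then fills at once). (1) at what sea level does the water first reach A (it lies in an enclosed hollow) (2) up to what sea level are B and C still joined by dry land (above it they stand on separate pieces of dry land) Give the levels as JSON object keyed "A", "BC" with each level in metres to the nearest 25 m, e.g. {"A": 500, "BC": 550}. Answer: {"A": 1150, "BC": 1175}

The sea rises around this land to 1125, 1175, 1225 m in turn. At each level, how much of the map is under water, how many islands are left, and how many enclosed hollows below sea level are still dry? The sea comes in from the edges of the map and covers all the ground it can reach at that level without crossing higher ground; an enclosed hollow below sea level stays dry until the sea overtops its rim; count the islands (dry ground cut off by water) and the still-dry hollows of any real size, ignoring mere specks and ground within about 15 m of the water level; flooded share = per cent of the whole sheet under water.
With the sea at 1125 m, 14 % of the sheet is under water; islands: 0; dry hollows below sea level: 1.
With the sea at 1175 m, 65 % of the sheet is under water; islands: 0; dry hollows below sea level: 0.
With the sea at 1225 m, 90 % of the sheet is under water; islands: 1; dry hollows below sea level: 0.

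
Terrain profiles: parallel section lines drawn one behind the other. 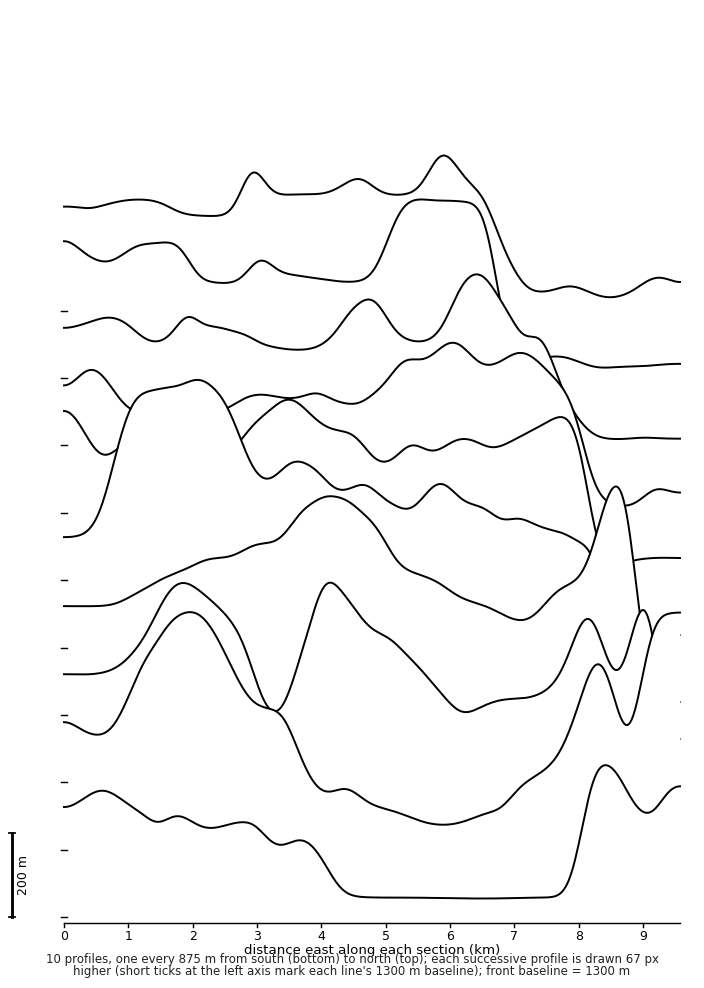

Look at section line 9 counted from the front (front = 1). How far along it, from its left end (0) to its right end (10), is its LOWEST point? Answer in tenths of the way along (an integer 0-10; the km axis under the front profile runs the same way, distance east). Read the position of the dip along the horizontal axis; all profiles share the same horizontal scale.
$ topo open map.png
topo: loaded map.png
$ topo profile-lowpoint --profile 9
9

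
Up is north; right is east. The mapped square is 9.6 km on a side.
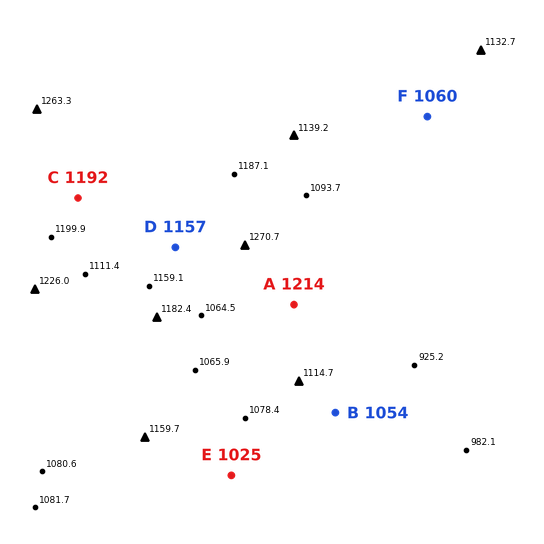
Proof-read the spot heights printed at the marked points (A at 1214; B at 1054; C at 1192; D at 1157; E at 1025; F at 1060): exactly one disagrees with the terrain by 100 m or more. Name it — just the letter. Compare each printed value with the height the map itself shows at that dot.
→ A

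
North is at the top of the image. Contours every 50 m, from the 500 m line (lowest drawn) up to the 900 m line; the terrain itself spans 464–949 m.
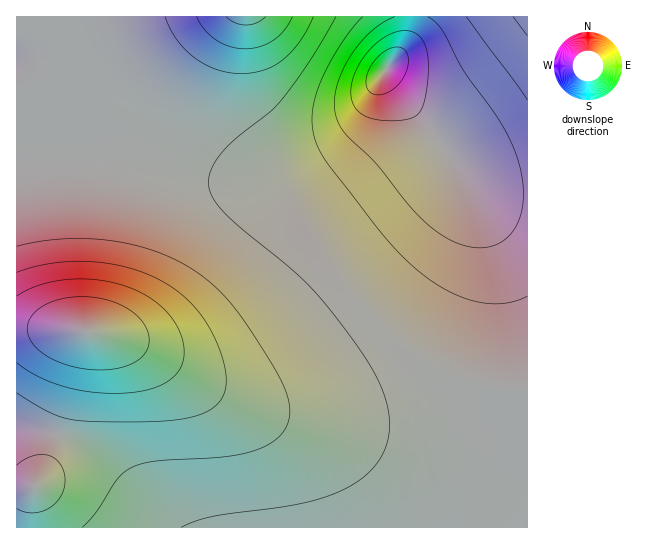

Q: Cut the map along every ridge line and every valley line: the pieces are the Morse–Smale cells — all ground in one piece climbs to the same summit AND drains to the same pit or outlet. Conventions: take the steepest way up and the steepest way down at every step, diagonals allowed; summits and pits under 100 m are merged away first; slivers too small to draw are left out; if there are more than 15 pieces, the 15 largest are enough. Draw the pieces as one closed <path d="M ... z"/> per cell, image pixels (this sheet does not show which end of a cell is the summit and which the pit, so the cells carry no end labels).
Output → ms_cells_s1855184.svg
<path d="M385 72l-10 17-12 29-21 23-27 18-41 18-21 4-22 0-86-13-46-4-52 0-31 3 1 361 511-1 0-330-31-4-18-6-12-8-36-49-39-44z"/><path d="M410 16l-393 0-1 150 31-2 72 1 112 16 32-1 19-5 43-22 17-12 15-15 12-21 10-24 26-36 6-19z"/><path d="M527 16l-116 0-2 18-4 11-20 26 0 4 7 11 39 44 36 49 18 10 29 7 14-1z"/>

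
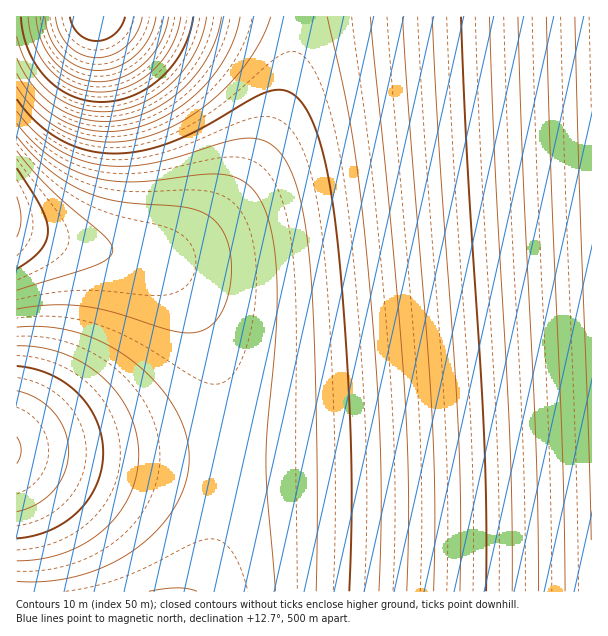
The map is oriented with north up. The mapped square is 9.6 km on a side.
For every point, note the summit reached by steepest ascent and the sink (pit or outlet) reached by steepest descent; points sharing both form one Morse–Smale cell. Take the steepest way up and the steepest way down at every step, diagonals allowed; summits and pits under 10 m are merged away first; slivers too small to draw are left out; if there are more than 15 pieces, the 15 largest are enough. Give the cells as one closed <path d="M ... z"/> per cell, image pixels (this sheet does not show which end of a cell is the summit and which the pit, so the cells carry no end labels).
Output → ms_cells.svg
<path d="M591 16l-293 1-3 34-9 41-18 48-22 40-29 38-31 28-24 10-23 1 10 2 13 7 13 13 11 15 12 23 12 30 13 52 5 38-2 57-10 52-18 46 394-1z"/><path d="M18 229l-2 1 0 361 181 1 7-11 12-35 7-33 5-36 0-40-5-38-11-43-14-39-23-38-13-13-13-7-78-15z"/><path d="M297 16l-280 0-1 212 13 6 42 10 66 12 31-2 24-13 25-23 23-29 28-49 9-21 13-44 6-34z"/>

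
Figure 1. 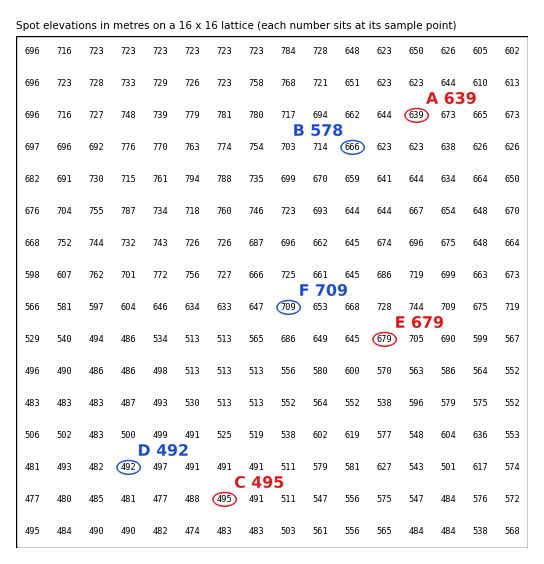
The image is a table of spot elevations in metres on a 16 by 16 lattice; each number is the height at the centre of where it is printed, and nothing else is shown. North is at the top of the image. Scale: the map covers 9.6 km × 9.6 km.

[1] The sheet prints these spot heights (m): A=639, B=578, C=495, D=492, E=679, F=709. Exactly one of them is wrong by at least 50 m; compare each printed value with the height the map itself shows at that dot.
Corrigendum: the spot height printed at B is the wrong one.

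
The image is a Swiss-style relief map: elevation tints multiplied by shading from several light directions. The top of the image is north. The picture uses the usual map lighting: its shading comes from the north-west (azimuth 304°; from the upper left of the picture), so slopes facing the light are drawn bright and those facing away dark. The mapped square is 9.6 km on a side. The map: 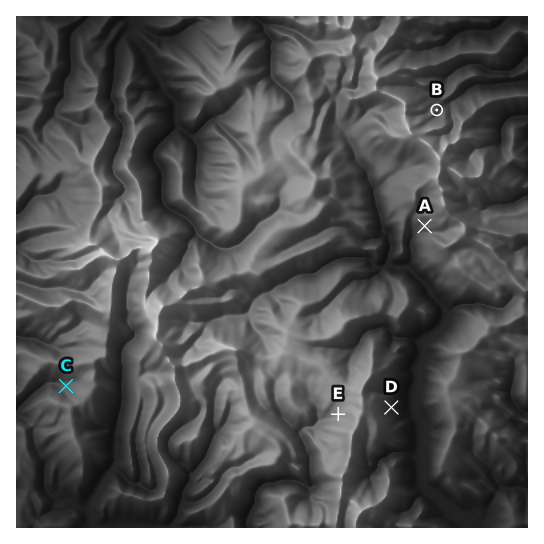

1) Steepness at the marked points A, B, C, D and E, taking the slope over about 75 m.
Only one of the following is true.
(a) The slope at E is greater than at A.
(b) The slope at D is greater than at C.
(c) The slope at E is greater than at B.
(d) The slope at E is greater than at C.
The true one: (b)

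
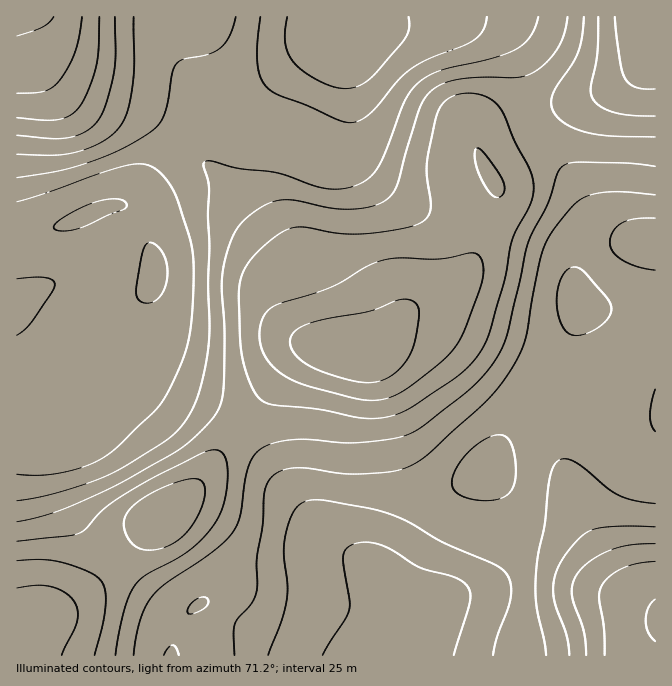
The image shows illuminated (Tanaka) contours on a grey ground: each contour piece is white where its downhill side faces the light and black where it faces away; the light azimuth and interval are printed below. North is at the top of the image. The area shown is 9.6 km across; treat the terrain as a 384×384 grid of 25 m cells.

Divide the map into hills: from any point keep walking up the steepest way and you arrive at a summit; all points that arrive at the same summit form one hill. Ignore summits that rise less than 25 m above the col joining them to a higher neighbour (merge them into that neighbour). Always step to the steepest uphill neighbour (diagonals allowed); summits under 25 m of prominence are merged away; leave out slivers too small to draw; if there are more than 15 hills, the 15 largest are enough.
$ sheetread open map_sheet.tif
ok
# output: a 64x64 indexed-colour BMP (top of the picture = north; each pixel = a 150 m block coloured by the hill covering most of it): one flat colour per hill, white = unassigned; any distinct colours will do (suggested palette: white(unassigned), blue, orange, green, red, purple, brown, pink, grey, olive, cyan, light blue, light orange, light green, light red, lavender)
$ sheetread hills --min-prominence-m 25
<image width="64" height="64" href="data:image/bmp;base64,Qk12CAAAAAAAAHYAAAAoAAAAQAAAAEAAAAABAAQAAAAAAAAIAAATCwAAEwsAABAAAAAAAAAA////ALR3HwAOf/8ALKAsACgn1gC9Z5QAS1aMAMJ34wB/f38AIr28AM++FwDox64AeLv/AIrfmACWmP8A1bDFADERERERERERERERERERERERERERERERERERERERERERMRERERERERERERERERERERERERERERERERERERERERExERERERERERERERERERERERERERERERERERERERERESIRERERERERERERERERERERERERERERERERERERERERIiIREREREREREREREREREREREREREREREREREREREREiIiIRERERERERERERERERERERERERERERERERERERESIiIiERERERERERERERERERERERERERERERERERERERIiIiIhEREREREREREREREREREREREREREREREREREREiIiIiIRERERERERERERERERERERERERERERERERERESIiIiIiERERERERERERERERERERERERERERERERERERIiIiIiIhEREREREREREREREREREREREREREREREREREiIiIiIiIRERERERERERERERERERERERERERERERERESIiIiIiIiERERERERERERERERERERERERERERERERERIiIiIiIiIhEREREREREREREREREREREREREREREREREiIiIiIiIiIRERERERERERERERERERERERERERERERESIiIiIiIiIiIRERERERERERERERERERERERERERERERIiIiIiIiIiIiEREREREREREREREREREREREREREREREiIiIiIiIiIiIRERERERERERERERERERERERERERERESIiIiIiIiIiIiERERERERERERERERERERERERERERERIiIiIiIiIiIiIhEREREREREREREREREREREREREREREiIiIiIiIiIiIiIRERERERERERERERERERERERERERESIiIiIiIiIiIiIhERERERERERERERERERERERERERERIiIiIiIiIiIiIiIREREREREREREREREREREREREREREiIiIiIiIiIiIiIiERERERERERERERERERERERERERESIiIiIiIiIiIiIiIhERERERERERERERERERERERERERIiIiIiIiIiIiIiIiIREREREREREREREREREREREREREiIiIiIiIiIiIiIiIhERERERERERERERERERERERERESIiIiIiIiIiIiIiIiIRERERERERERERERERERERERERIiIiIiIiIiIiIiIiIiEREREREREREREREREREREREREiIiIiIiIiIiIiIiIiIRERERERERERERERERERERERESIiIiIiIiIiIiIiIiIiIRERMRERERERERERERERERERIiIiIiIiIiIiIiIiIiIiMzMzMREREREREREREREREREiIiIiIiIiIiIiIiIiIiIzMzMzERERERERERERERERESIiIiIiIiIiIiIiIiIiIzMzMzMRERERERERERERERERIiIiIiIiIiIiIiIiIiIjMzMzMzEREREREREREREREREiIiIiIiIiIiIiIiIiIiMzMzMzMzERERERERERERERESIiIiIiIiIiIiIiIiIiMzMzMzMzMzERERERERERERERIiIiIiIiIiIiIiIiIiIzMzMzMzMzMxEREREREREREREiIiIiIiIiIiIiIiIiIjMzMzMzMzMzMRERERERERERESIiIiIiIiIiIiIiIiIjMzMzMzMzMzMzERERERERERERIiIiIiIiIiIiIiIiIjMzMzMzMzMzMzMREREREREREREiIiIiIiIiIiIiIiIjMzMzMzMzMzMzMxERERERERERESIiIiIiIiIiIiIiIiMzMzMzMzMzMzMzMRERERERERERIiIiIiIiIiIiIiIiMzMzMzMzMzMzMzMxEREREREREREiIiIiIiIiIiIiIiMzMzMzMzMzMzMzMzERERERERERESIiIiIiIiIiIiIiMzMzMzMzMzMzMzMzMxERERERERERIiIiIiIiIiIiIiMzMzMzMzMzMzMzMzMzEREREREREREiIiIiIiIiIiIiIzMzMzMzMzMzMzMzMzMRERERERERESIiIiIiIiIiIiIzMzMzMzMzMzMzMzMzMRERERERERERIiIiIiIiIiIiIzMzMzMzMzMzMzMzMzMxEREREREREREiIiIiIiIiIiIzMzMzMzMzMzMzMzMzMxERERERERERESIiIiIiIiIiMzMzMzMzMzMzMzMzMzMzERERERERERERIiIiIiIiIiMzMzMzMzMzMzMzMzMzMzMxEREREREREREiIiIiIiIiMzMzMzMzMzMzMzMzMzMzMzMxERERERERESIiIiIiIjMzMzMzMzMzMzMzMzMzMzMzMzMzERERERERIiIiIiMzMzMzMzMzMzMzMzMzMzMzMzMzMzMzMxEREREiIiIzMzMzMzMzMzMzMzMzMzMzMzMzMzMzMzMzMzERESIiIzMzMzMzMzMzMzMzMzMzMzMzMzMzMzMzMzMzMzERIiIzMzMzMzMzMzMzMzMzMzMzMzMzMzMzMzMzMzMzMxEiIzMzMzMzMzMzMzMzMzMzMzMzMzMzMzMzMzMzMzMzMSIzMzMzMzMzMzMzMzMzMzMzMzMzMzMzMzMzMzMzMzMxIjMzMzMzMzMzMzMzMzMzMzMzMzMzMzMzMzMzMzMzMzEiMzMzMzMzMzMzMzMzMzMzMzMzMzMzMzMzMzMzMzMzMSMzMzMzMzMzMzMzMzMzMzMzMzMzMzMzMzMzMzMzMzMx"/>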